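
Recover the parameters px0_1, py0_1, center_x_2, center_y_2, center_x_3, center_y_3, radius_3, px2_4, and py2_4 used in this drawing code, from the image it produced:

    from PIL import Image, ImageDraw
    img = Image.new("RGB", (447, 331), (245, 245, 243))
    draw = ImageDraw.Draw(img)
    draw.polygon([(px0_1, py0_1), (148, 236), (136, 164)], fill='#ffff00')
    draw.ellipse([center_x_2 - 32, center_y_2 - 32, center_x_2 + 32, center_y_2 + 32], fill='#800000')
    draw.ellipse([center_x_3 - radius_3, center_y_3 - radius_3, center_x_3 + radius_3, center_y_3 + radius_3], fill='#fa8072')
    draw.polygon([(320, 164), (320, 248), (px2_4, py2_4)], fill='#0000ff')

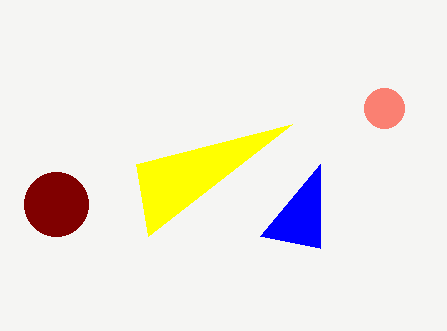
px0_1 = 292; py0_1 = 124; center_x_2 = 56; center_y_2 = 204; center_x_3 = 384; center_y_3 = 108; radius_3 = 20; px2_4 = 260; py2_4 = 236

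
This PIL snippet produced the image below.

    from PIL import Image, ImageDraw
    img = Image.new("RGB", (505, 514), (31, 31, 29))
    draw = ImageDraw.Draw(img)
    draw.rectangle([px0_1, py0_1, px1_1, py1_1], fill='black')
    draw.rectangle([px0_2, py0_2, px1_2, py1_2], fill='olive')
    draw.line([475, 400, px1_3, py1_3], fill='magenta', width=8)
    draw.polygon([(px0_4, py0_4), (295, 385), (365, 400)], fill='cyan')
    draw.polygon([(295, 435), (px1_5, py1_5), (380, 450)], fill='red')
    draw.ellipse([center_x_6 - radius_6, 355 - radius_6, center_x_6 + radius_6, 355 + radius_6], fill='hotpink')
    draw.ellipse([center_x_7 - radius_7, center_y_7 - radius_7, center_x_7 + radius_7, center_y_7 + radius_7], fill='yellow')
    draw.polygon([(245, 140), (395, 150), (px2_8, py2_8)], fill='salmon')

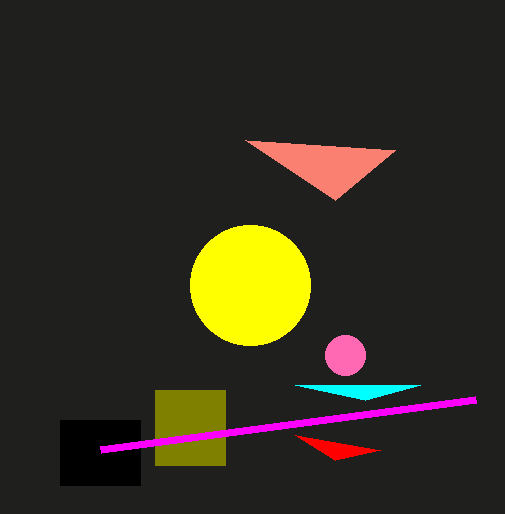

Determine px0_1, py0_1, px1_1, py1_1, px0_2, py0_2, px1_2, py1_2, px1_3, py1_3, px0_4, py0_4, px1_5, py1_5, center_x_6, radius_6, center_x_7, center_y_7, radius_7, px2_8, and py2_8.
px0_1 = 60, py0_1 = 420, px1_1 = 140, py1_1 = 485, px0_2 = 155, py0_2 = 390, px1_2 = 225, py1_2 = 465, px1_3 = 100, py1_3 = 450, px0_4 = 420, py0_4 = 385, px1_5 = 335, py1_5 = 460, center_x_6 = 345, radius_6 = 20, center_x_7 = 250, center_y_7 = 285, radius_7 = 60, px2_8 = 335, py2_8 = 200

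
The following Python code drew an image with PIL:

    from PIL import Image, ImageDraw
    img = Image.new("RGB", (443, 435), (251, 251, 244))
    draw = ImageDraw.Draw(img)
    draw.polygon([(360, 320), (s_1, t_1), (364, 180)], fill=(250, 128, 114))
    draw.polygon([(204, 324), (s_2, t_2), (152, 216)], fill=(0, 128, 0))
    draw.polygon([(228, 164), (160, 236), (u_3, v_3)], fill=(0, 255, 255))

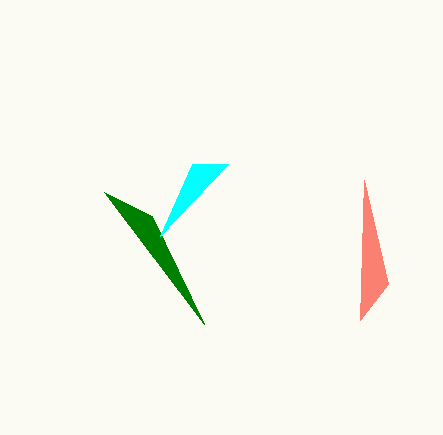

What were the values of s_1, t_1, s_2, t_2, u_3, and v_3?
s_1 = 388
t_1 = 284
s_2 = 104
t_2 = 192
u_3 = 192
v_3 = 164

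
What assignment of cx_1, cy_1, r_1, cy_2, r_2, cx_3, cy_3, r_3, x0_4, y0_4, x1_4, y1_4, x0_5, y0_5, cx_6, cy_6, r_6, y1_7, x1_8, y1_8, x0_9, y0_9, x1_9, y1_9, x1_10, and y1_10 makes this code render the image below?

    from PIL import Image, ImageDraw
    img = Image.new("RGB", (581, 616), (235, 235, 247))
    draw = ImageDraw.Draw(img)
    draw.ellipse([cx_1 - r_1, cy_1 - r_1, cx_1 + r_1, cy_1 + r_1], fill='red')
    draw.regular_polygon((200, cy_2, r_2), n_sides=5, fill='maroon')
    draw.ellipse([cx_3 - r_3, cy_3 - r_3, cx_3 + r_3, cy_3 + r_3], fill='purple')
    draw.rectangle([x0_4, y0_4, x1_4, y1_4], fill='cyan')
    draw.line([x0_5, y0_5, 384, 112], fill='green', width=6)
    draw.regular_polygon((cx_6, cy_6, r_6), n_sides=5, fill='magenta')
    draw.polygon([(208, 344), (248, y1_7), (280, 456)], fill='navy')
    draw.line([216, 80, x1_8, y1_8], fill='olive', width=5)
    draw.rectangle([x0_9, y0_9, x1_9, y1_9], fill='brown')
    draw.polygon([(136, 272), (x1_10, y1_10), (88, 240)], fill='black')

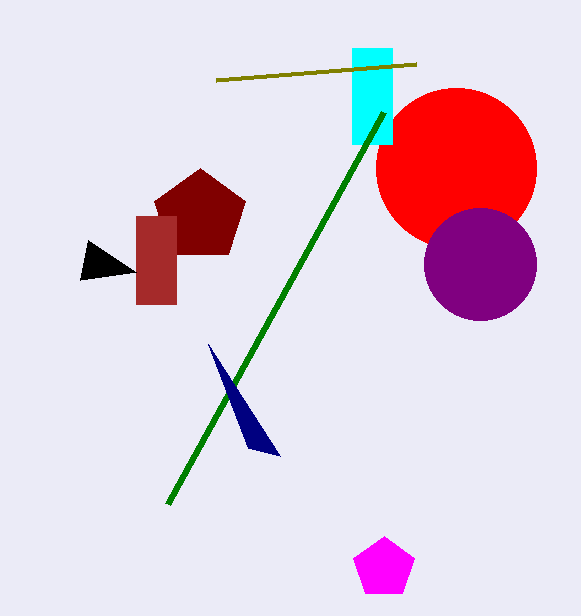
cx_1 = 456
cy_1 = 168
r_1 = 80
cy_2 = 216
r_2 = 48
cx_3 = 480
cy_3 = 264
r_3 = 56
x0_4 = 352
y0_4 = 48
x1_4 = 392
y1_4 = 144
x0_5 = 168
y0_5 = 504
cx_6 = 384
cy_6 = 568
r_6 = 32
y1_7 = 448
x1_8 = 416
y1_8 = 64
x0_9 = 136
y0_9 = 216
x1_9 = 176
y1_9 = 304
x1_10 = 80
y1_10 = 280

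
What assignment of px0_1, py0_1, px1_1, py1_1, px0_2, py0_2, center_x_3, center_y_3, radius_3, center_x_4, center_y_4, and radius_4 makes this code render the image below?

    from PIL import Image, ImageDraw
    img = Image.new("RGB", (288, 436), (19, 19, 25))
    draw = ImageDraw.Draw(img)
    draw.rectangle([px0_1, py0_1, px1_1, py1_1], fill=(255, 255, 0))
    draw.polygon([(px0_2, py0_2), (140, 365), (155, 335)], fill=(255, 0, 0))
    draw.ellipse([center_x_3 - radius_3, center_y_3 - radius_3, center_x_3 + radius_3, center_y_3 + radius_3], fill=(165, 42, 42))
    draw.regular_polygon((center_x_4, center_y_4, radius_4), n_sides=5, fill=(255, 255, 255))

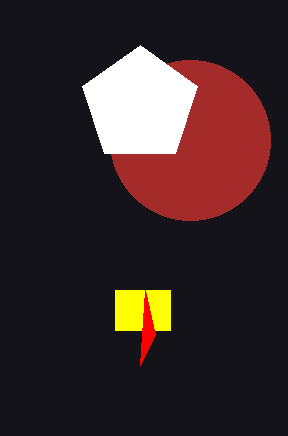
px0_1 = 115, py0_1 = 290, px1_1 = 170, py1_1 = 330, px0_2 = 145, py0_2 = 290, center_x_3 = 190, center_y_3 = 140, radius_3 = 80, center_x_4 = 140, center_y_4 = 105, radius_4 = 60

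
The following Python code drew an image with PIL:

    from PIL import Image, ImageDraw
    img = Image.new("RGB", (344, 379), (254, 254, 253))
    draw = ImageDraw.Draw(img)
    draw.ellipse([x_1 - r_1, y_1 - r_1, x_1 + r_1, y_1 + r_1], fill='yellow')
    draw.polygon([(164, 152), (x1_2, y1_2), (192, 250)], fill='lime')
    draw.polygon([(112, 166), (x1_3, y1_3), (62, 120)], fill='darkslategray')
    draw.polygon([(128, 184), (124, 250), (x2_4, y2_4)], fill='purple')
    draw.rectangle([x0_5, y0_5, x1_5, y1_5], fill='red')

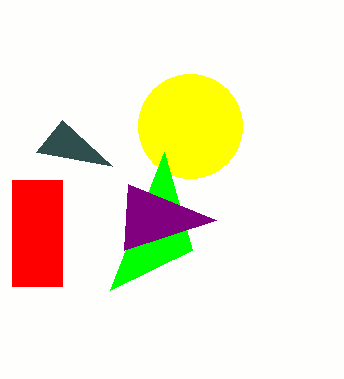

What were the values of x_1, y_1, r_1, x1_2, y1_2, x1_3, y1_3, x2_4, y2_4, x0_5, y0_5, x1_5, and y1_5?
x_1 = 190, y_1 = 126, r_1 = 52, x1_2 = 110, y1_2 = 290, x1_3 = 36, y1_3 = 152, x2_4 = 216, y2_4 = 220, x0_5 = 12, y0_5 = 180, x1_5 = 62, y1_5 = 286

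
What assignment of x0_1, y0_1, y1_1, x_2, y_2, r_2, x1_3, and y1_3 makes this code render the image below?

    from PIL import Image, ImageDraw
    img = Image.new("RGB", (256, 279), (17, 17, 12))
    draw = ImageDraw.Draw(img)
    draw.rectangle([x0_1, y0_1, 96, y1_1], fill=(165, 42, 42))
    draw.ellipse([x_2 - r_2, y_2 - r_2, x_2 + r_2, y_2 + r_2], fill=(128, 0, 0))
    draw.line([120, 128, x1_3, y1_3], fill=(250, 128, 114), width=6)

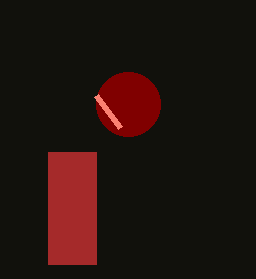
x0_1 = 48
y0_1 = 152
y1_1 = 264
x_2 = 128
y_2 = 104
r_2 = 32
x1_3 = 96
y1_3 = 96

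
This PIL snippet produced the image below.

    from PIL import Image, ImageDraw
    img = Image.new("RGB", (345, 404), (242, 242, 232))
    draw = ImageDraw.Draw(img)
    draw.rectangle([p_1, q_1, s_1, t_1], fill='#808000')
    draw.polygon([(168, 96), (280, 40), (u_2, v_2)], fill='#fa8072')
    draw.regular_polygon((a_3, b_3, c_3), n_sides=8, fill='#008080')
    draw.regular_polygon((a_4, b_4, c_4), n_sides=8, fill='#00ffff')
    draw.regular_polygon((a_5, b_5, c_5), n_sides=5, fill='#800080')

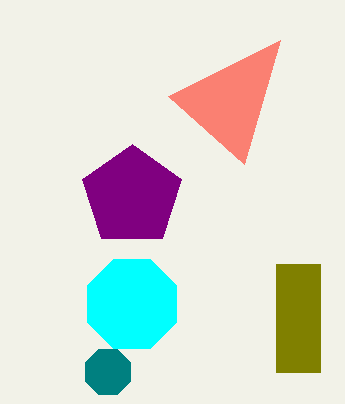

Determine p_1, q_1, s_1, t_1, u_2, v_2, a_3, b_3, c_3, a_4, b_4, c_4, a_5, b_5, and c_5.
p_1 = 276
q_1 = 264
s_1 = 320
t_1 = 372
u_2 = 244
v_2 = 164
a_3 = 108
b_3 = 372
c_3 = 24
a_4 = 132
b_4 = 304
c_4 = 48
a_5 = 132
b_5 = 196
c_5 = 52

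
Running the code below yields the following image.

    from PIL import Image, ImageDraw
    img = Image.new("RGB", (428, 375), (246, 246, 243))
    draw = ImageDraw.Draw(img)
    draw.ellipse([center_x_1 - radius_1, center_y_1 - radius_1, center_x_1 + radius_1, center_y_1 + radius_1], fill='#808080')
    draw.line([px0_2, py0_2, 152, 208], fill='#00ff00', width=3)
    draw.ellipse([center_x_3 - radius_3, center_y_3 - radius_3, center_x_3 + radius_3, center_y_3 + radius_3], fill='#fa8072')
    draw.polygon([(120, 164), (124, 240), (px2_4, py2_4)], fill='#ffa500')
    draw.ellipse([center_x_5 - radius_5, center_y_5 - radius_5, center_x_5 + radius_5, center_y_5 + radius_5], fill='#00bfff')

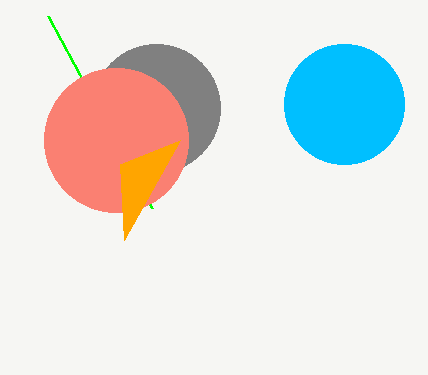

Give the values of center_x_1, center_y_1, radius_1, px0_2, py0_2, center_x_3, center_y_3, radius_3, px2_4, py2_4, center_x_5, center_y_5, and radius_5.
center_x_1 = 156
center_y_1 = 108
radius_1 = 64
px0_2 = 48
py0_2 = 16
center_x_3 = 116
center_y_3 = 140
radius_3 = 72
px2_4 = 180
py2_4 = 140
center_x_5 = 344
center_y_5 = 104
radius_5 = 60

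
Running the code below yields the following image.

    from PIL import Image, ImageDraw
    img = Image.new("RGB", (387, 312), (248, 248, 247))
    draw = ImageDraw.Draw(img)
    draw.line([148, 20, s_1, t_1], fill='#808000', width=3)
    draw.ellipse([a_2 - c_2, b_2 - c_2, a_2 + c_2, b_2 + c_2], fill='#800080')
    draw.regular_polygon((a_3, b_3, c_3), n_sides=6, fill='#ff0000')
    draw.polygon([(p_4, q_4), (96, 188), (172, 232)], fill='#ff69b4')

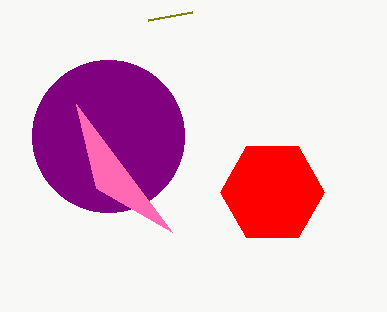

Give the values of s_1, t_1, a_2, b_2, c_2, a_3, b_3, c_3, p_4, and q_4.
s_1 = 192
t_1 = 12
a_2 = 108
b_2 = 136
c_2 = 76
a_3 = 272
b_3 = 192
c_3 = 52
p_4 = 76
q_4 = 104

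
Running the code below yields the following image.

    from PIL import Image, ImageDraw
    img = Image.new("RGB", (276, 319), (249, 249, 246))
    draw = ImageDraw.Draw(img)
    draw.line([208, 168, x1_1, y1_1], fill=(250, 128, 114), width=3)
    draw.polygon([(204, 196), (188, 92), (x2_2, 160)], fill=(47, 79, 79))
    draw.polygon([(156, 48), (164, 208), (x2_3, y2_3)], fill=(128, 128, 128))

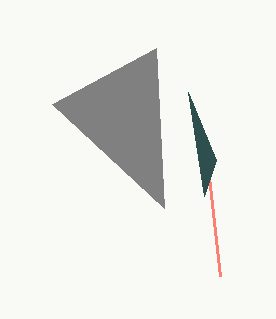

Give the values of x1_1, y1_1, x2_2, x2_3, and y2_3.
x1_1 = 220; y1_1 = 276; x2_2 = 216; x2_3 = 52; y2_3 = 104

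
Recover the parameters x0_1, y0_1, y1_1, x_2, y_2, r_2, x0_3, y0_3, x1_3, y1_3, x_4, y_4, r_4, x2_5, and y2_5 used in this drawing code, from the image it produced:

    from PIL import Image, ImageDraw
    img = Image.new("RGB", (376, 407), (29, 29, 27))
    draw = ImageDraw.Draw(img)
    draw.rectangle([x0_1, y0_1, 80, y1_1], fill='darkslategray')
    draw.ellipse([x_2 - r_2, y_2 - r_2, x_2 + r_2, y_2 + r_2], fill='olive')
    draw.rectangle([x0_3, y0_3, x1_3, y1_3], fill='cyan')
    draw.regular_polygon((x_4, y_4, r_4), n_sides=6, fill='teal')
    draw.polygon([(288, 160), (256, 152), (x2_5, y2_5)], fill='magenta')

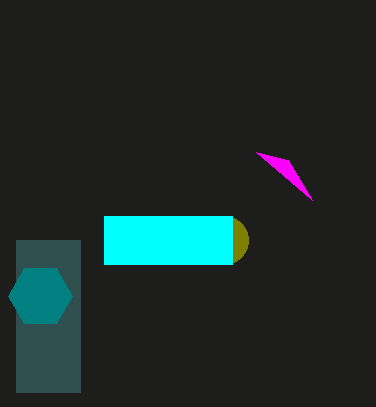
x0_1 = 16; y0_1 = 240; y1_1 = 392; x_2 = 224; y_2 = 240; r_2 = 24; x0_3 = 104; y0_3 = 216; x1_3 = 232; y1_3 = 264; x_4 = 40; y_4 = 296; r_4 = 32; x2_5 = 312; y2_5 = 200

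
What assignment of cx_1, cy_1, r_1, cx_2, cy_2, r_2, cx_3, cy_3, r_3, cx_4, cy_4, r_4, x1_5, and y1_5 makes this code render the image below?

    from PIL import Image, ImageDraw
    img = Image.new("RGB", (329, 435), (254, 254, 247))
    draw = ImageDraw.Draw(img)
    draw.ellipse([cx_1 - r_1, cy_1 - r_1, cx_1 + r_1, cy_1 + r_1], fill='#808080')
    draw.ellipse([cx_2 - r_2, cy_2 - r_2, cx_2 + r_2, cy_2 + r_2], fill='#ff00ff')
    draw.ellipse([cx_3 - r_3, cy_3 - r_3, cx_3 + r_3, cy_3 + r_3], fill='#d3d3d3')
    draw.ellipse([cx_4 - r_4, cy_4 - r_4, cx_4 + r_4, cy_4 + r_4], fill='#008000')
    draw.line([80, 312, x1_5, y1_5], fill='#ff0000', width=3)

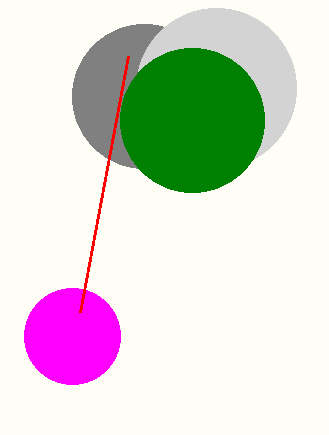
cx_1 = 144
cy_1 = 96
r_1 = 72
cx_2 = 72
cy_2 = 336
r_2 = 48
cx_3 = 216
cy_3 = 88
r_3 = 80
cx_4 = 192
cy_4 = 120
r_4 = 72
x1_5 = 128
y1_5 = 56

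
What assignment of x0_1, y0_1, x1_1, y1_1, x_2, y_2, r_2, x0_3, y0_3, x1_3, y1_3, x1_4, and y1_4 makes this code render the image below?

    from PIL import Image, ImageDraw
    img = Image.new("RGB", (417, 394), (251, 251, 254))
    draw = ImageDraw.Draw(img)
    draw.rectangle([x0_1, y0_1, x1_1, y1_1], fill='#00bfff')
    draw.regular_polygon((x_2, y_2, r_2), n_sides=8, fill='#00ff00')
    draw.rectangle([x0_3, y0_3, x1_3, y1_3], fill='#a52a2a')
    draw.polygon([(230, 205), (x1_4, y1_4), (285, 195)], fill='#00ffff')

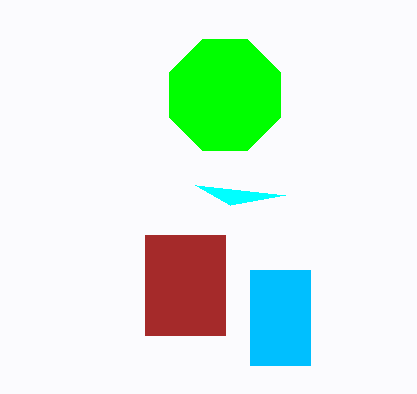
x0_1 = 250; y0_1 = 270; x1_1 = 310; y1_1 = 365; x_2 = 225; y_2 = 95; r_2 = 60; x0_3 = 145; y0_3 = 235; x1_3 = 225; y1_3 = 335; x1_4 = 195; y1_4 = 185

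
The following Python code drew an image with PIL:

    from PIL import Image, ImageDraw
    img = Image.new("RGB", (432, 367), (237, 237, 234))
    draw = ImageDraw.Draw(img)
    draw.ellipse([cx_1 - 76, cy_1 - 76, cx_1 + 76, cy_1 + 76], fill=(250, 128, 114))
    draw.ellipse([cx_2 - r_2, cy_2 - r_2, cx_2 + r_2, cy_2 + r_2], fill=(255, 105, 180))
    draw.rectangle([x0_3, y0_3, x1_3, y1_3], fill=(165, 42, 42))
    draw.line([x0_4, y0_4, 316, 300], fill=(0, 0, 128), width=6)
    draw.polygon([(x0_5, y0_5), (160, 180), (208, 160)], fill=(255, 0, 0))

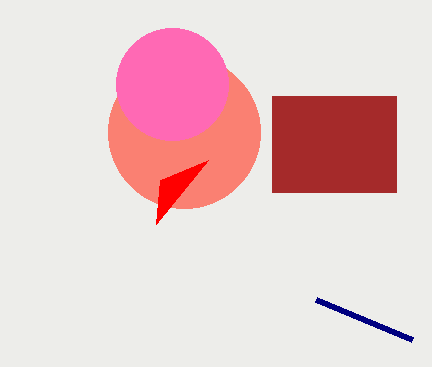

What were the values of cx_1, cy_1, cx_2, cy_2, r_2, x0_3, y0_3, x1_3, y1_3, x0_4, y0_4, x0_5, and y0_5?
cx_1 = 184
cy_1 = 132
cx_2 = 172
cy_2 = 84
r_2 = 56
x0_3 = 272
y0_3 = 96
x1_3 = 396
y1_3 = 192
x0_4 = 412
y0_4 = 340
x0_5 = 156
y0_5 = 224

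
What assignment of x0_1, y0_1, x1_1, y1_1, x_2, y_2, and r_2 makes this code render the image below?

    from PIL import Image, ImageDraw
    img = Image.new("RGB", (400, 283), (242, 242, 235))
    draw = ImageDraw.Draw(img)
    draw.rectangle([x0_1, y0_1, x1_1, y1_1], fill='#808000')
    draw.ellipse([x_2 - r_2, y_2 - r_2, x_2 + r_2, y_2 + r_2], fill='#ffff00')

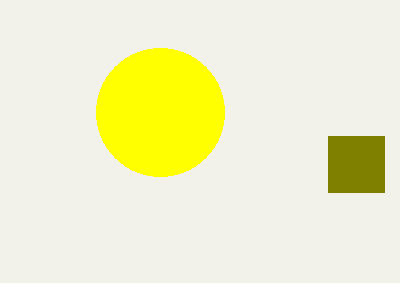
x0_1 = 328; y0_1 = 136; x1_1 = 384; y1_1 = 192; x_2 = 160; y_2 = 112; r_2 = 64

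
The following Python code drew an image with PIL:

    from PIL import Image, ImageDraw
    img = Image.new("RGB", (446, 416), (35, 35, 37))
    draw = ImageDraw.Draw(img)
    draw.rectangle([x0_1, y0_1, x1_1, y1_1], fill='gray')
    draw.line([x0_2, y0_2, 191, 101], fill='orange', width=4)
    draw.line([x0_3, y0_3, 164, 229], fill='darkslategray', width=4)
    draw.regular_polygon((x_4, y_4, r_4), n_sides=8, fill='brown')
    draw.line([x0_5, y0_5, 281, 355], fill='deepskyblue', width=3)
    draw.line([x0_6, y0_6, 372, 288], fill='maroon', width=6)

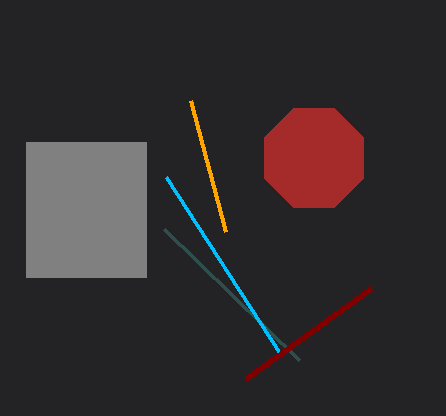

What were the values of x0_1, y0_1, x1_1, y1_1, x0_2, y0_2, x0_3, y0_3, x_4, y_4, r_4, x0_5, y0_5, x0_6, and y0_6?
x0_1 = 26
y0_1 = 142
x1_1 = 146
y1_1 = 277
x0_2 = 226
y0_2 = 232
x0_3 = 299
y0_3 = 360
x_4 = 314
y_4 = 158
r_4 = 54
x0_5 = 166
y0_5 = 177
x0_6 = 246
y0_6 = 379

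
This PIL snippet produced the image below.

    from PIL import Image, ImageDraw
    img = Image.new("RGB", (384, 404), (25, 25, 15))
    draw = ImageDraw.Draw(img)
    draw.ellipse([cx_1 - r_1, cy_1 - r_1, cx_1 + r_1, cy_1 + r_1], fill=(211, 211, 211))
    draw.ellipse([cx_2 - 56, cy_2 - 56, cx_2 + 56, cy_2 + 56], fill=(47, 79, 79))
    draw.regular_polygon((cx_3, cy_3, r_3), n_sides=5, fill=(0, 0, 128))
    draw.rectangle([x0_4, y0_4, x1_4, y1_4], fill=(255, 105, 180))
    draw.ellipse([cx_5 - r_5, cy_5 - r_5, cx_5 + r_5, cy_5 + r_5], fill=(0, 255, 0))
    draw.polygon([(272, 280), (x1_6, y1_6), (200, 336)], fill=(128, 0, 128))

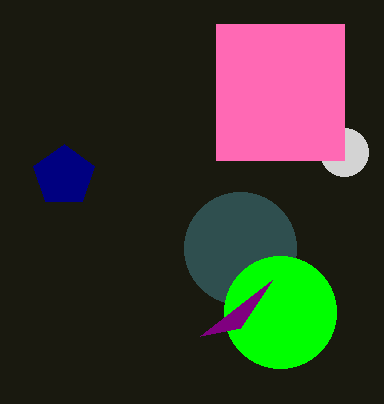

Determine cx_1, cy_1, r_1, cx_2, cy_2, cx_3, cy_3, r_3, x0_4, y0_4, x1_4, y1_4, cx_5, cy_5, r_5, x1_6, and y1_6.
cx_1 = 344
cy_1 = 152
r_1 = 24
cx_2 = 240
cy_2 = 248
cx_3 = 64
cy_3 = 176
r_3 = 32
x0_4 = 216
y0_4 = 24
x1_4 = 344
y1_4 = 160
cx_5 = 280
cy_5 = 312
r_5 = 56
x1_6 = 240
y1_6 = 328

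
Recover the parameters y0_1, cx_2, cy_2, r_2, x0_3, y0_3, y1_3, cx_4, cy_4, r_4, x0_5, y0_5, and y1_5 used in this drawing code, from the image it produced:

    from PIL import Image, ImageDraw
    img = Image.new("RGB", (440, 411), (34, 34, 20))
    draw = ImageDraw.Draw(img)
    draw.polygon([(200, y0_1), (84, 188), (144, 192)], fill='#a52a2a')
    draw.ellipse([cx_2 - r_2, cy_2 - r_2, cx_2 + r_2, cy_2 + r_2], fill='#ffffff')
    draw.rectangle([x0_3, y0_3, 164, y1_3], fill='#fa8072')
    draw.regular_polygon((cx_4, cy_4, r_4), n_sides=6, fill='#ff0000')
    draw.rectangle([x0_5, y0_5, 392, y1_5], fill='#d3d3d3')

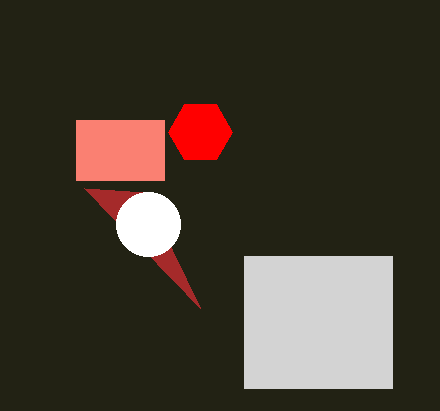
y0_1 = 308, cx_2 = 148, cy_2 = 224, r_2 = 32, x0_3 = 76, y0_3 = 120, y1_3 = 180, cx_4 = 200, cy_4 = 132, r_4 = 32, x0_5 = 244, y0_5 = 256, y1_5 = 388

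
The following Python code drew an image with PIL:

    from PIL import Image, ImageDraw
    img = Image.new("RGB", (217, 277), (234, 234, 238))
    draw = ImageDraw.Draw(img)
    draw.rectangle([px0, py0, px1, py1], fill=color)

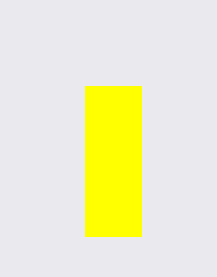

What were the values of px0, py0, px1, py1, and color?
px0 = 85, py0 = 86, px1 = 141, py1 = 236, color = 'yellow'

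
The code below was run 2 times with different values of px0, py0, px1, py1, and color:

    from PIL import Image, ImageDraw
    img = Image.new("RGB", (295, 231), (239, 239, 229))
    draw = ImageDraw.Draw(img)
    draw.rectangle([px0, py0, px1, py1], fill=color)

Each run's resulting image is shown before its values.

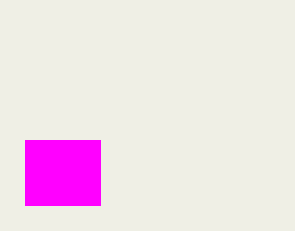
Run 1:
px0 = 25, py0 = 140, px1 = 100, py1 = 205, color = 'magenta'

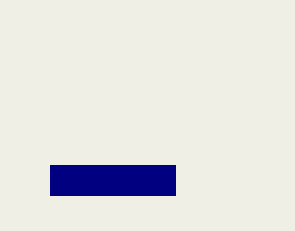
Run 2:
px0 = 50, py0 = 165, px1 = 175, py1 = 195, color = 'navy'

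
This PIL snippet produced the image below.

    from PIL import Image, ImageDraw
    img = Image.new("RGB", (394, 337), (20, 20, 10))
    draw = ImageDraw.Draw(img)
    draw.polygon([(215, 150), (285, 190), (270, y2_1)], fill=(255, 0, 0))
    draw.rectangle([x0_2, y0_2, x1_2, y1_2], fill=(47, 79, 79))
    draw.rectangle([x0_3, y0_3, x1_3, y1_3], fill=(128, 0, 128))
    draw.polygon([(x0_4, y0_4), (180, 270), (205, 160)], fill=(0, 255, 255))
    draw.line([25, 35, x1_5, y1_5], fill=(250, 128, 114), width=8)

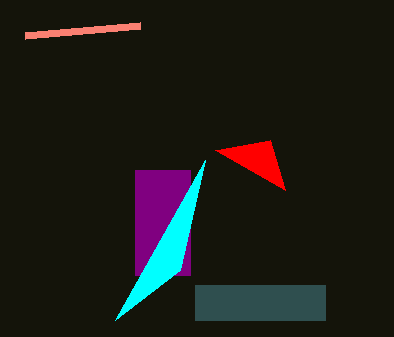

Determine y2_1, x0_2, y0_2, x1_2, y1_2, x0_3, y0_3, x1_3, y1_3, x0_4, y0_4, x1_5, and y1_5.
y2_1 = 140; x0_2 = 195; y0_2 = 285; x1_2 = 325; y1_2 = 320; x0_3 = 135; y0_3 = 170; x1_3 = 190; y1_3 = 275; x0_4 = 115; y0_4 = 320; x1_5 = 140; y1_5 = 25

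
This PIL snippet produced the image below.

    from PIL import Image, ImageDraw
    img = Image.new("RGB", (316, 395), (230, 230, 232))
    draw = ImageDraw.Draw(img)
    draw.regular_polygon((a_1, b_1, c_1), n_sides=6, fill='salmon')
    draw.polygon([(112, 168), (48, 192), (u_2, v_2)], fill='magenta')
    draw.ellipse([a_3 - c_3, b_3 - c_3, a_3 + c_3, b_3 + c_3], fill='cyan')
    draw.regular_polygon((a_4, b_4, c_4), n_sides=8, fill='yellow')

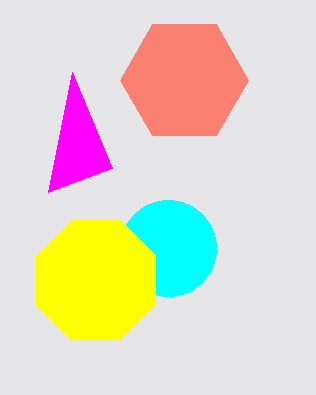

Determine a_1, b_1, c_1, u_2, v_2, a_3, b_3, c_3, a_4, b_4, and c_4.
a_1 = 184; b_1 = 80; c_1 = 64; u_2 = 72; v_2 = 72; a_3 = 168; b_3 = 248; c_3 = 48; a_4 = 96; b_4 = 280; c_4 = 64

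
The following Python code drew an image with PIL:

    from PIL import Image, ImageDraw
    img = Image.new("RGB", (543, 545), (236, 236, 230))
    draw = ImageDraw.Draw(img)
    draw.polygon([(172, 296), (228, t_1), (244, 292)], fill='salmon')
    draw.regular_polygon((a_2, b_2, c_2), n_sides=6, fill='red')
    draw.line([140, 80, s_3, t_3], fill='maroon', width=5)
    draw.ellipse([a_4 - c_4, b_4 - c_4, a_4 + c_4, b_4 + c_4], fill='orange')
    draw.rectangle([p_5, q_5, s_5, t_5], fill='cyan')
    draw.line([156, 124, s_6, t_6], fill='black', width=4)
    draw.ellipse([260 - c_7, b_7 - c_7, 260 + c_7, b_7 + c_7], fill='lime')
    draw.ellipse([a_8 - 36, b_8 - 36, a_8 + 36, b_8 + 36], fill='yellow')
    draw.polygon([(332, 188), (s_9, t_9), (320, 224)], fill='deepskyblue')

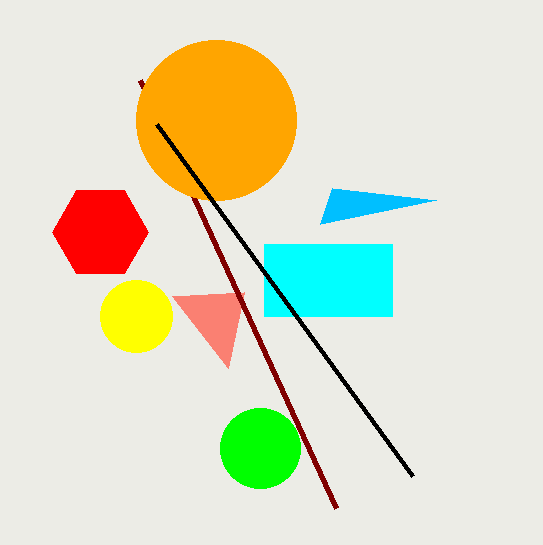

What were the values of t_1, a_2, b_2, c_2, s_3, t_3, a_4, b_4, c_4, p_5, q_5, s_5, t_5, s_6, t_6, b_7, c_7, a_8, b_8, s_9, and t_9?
t_1 = 368
a_2 = 100
b_2 = 232
c_2 = 48
s_3 = 336
t_3 = 508
a_4 = 216
b_4 = 120
c_4 = 80
p_5 = 264
q_5 = 244
s_5 = 392
t_5 = 316
s_6 = 412
t_6 = 476
b_7 = 448
c_7 = 40
a_8 = 136
b_8 = 316
s_9 = 436
t_9 = 200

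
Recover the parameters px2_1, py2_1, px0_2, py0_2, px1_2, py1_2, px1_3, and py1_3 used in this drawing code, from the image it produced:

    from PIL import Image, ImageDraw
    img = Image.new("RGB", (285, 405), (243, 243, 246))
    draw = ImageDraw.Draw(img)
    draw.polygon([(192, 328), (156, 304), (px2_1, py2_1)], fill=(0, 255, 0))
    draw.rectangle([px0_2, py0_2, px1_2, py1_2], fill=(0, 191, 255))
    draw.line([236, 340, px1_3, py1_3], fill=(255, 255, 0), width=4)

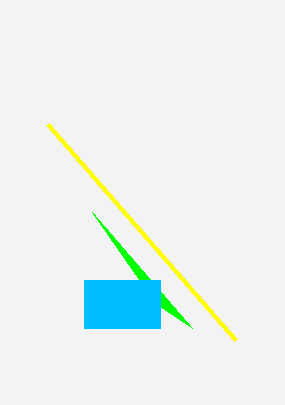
px2_1 = 92, py2_1 = 212, px0_2 = 84, py0_2 = 280, px1_2 = 160, py1_2 = 328, px1_3 = 48, py1_3 = 124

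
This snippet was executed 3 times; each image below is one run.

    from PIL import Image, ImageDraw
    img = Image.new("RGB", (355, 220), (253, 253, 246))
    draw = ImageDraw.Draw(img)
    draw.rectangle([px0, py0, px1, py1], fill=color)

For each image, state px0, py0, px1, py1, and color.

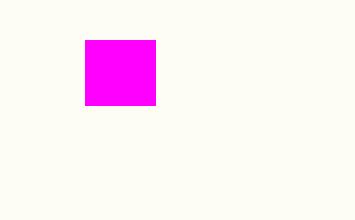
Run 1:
px0 = 85, py0 = 40, px1 = 155, py1 = 105, color = 'magenta'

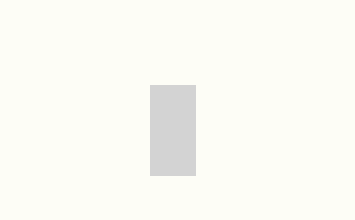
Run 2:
px0 = 150; py0 = 85; px1 = 195; py1 = 175; color = 'lightgray'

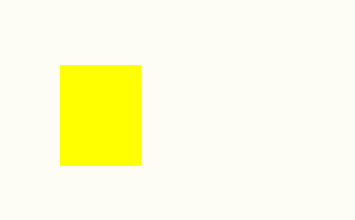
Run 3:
px0 = 60, py0 = 65, px1 = 140, py1 = 165, color = 'yellow'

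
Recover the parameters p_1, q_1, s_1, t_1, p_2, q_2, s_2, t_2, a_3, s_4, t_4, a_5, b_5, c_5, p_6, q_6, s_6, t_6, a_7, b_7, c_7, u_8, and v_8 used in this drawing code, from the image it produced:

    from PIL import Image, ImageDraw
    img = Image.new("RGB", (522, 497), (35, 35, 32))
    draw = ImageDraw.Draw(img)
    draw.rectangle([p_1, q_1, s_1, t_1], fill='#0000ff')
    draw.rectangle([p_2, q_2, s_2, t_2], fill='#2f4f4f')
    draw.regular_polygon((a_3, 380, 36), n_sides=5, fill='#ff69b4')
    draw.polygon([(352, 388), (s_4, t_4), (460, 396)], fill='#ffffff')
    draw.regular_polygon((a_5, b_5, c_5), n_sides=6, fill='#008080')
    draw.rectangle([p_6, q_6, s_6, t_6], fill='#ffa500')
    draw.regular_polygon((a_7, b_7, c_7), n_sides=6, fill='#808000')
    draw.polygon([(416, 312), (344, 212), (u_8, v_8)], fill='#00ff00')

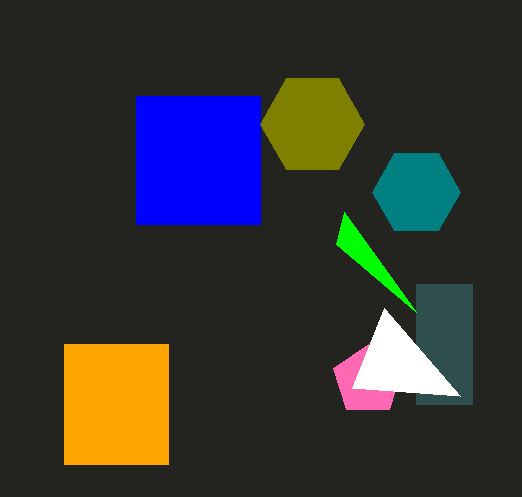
p_1 = 136; q_1 = 96; s_1 = 260; t_1 = 224; p_2 = 416; q_2 = 284; s_2 = 472; t_2 = 404; a_3 = 368; s_4 = 384; t_4 = 308; a_5 = 416; b_5 = 192; c_5 = 44; p_6 = 64; q_6 = 344; s_6 = 168; t_6 = 464; a_7 = 312; b_7 = 124; c_7 = 52; u_8 = 336; v_8 = 244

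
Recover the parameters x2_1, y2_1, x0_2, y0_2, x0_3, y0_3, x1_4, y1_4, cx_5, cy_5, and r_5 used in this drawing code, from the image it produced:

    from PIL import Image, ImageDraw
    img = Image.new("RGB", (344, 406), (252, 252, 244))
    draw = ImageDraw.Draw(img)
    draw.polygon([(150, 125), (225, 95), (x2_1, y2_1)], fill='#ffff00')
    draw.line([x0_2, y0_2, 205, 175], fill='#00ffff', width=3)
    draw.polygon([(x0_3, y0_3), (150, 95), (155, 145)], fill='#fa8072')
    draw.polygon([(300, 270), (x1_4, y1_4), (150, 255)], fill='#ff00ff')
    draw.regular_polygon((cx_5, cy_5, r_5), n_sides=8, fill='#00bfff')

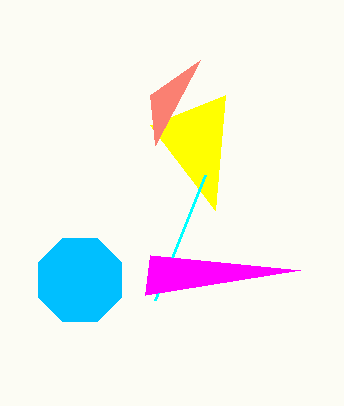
x2_1 = 215
y2_1 = 210
x0_2 = 155
y0_2 = 300
x0_3 = 200
y0_3 = 60
x1_4 = 145
y1_4 = 295
cx_5 = 80
cy_5 = 280
r_5 = 45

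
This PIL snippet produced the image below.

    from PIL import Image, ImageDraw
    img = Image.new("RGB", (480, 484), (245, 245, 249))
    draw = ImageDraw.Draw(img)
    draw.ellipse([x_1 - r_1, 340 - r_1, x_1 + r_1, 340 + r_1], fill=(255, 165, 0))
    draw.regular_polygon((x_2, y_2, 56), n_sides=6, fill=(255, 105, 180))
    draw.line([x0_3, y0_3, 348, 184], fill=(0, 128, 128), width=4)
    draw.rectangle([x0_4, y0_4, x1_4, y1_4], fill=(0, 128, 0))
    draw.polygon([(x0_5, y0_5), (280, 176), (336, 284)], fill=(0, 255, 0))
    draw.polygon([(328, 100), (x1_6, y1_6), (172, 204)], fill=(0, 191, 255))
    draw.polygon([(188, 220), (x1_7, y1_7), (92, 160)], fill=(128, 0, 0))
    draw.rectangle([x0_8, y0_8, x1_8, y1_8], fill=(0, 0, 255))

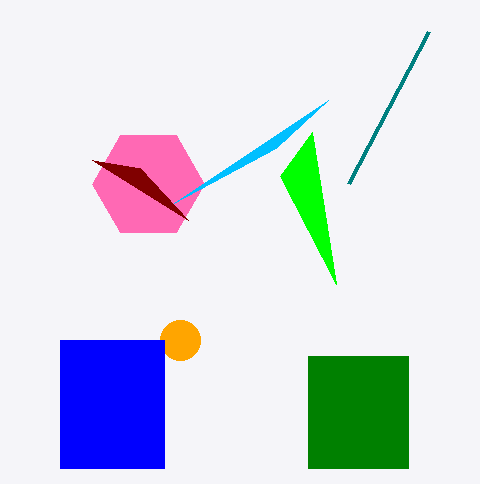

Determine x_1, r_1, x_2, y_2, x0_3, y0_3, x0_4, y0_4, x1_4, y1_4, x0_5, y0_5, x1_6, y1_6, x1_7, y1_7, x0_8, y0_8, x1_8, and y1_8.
x_1 = 180
r_1 = 20
x_2 = 148
y_2 = 184
x0_3 = 428
y0_3 = 32
x0_4 = 308
y0_4 = 356
x1_4 = 408
y1_4 = 468
x0_5 = 312
y0_5 = 132
x1_6 = 276
y1_6 = 148
x1_7 = 140
y1_7 = 168
x0_8 = 60
y0_8 = 340
x1_8 = 164
y1_8 = 468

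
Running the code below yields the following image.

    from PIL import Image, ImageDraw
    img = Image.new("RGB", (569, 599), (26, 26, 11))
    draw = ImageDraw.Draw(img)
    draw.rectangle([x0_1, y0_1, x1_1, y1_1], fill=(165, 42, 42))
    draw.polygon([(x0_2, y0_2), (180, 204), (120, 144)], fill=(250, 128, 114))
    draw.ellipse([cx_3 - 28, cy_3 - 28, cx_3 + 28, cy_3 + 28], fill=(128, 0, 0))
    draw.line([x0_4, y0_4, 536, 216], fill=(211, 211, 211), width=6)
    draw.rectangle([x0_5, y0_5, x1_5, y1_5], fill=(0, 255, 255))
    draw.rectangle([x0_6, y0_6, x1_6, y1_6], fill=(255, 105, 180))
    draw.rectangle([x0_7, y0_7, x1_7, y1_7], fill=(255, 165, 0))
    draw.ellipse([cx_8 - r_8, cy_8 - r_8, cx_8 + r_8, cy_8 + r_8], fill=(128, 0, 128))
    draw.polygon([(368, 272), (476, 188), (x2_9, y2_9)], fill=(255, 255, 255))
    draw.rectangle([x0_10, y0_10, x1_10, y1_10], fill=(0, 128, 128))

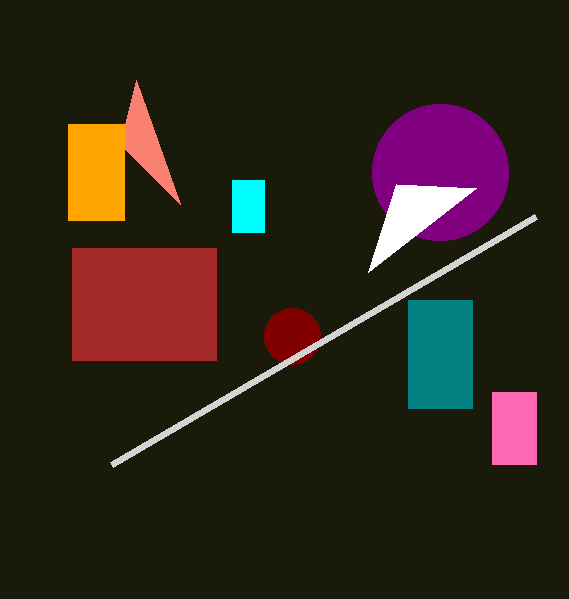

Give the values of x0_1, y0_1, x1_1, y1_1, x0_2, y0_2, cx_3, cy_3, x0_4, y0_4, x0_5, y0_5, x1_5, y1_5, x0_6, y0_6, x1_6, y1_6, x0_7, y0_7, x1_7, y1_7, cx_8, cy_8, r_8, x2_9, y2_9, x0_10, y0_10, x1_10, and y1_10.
x0_1 = 72
y0_1 = 248
x1_1 = 216
y1_1 = 360
x0_2 = 136
y0_2 = 80
cx_3 = 292
cy_3 = 336
x0_4 = 112
y0_4 = 464
x0_5 = 232
y0_5 = 180
x1_5 = 264
y1_5 = 232
x0_6 = 492
y0_6 = 392
x1_6 = 536
y1_6 = 464
x0_7 = 68
y0_7 = 124
x1_7 = 124
y1_7 = 220
cx_8 = 440
cy_8 = 172
r_8 = 68
x2_9 = 396
y2_9 = 184
x0_10 = 408
y0_10 = 300
x1_10 = 472
y1_10 = 408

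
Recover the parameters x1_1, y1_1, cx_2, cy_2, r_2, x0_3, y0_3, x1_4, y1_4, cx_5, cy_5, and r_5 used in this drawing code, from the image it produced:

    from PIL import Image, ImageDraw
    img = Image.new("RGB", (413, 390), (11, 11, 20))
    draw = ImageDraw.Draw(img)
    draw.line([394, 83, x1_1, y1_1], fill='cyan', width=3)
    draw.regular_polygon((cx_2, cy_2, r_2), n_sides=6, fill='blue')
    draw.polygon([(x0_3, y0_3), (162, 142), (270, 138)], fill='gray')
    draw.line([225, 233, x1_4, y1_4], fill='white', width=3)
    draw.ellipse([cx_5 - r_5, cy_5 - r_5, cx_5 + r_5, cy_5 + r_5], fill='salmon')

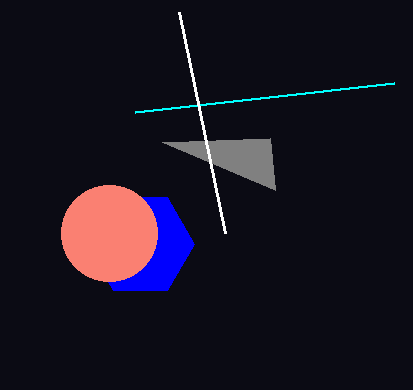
x1_1 = 135
y1_1 = 112
cx_2 = 140
cy_2 = 244
r_2 = 54
x0_3 = 275
y0_3 = 190
x1_4 = 179
y1_4 = 12
cx_5 = 109
cy_5 = 233
r_5 = 48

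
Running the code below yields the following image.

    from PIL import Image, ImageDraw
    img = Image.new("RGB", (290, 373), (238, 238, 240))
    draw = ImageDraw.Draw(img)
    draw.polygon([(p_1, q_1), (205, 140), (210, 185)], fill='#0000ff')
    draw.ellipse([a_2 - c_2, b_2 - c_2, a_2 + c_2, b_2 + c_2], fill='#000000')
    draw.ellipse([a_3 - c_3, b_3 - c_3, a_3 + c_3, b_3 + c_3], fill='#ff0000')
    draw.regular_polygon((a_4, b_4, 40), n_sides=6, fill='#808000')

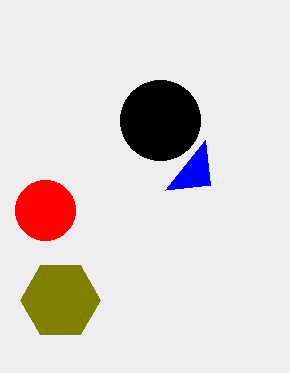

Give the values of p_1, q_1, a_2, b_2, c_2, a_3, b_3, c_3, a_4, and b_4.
p_1 = 165, q_1 = 190, a_2 = 160, b_2 = 120, c_2 = 40, a_3 = 45, b_3 = 210, c_3 = 30, a_4 = 60, b_4 = 300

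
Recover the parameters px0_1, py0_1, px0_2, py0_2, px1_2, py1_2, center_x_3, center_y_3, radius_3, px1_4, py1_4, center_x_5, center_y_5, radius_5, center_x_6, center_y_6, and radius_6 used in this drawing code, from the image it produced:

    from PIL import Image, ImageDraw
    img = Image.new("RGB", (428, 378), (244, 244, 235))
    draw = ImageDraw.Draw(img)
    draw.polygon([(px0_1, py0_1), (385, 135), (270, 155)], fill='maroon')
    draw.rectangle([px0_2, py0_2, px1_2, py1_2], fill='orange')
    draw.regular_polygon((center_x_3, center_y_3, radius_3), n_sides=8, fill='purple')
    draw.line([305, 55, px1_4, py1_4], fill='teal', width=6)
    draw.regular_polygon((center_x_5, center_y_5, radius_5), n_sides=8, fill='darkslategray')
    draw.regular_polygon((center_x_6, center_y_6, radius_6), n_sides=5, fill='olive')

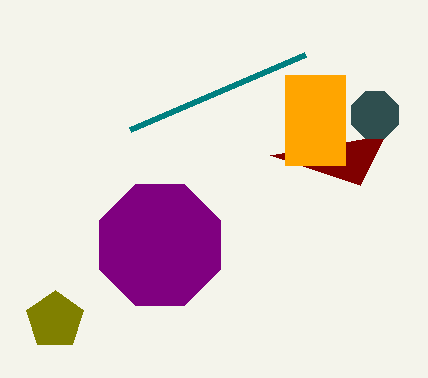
px0_1 = 360
py0_1 = 185
px0_2 = 285
py0_2 = 75
px1_2 = 345
py1_2 = 165
center_x_3 = 160
center_y_3 = 245
radius_3 = 65
px1_4 = 130
py1_4 = 130
center_x_5 = 375
center_y_5 = 115
radius_5 = 25
center_x_6 = 55
center_y_6 = 320
radius_6 = 30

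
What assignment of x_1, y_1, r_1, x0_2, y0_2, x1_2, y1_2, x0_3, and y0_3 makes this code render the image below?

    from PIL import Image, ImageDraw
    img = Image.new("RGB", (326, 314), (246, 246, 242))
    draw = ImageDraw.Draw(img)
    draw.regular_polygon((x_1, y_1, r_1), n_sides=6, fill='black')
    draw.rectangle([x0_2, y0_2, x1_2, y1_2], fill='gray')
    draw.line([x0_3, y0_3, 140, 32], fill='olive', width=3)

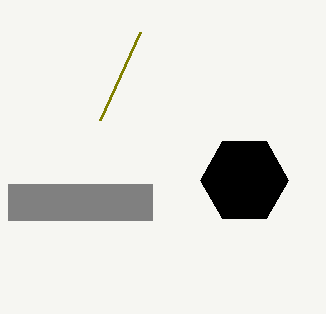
x_1 = 244, y_1 = 180, r_1 = 44, x0_2 = 8, y0_2 = 184, x1_2 = 152, y1_2 = 220, x0_3 = 100, y0_3 = 120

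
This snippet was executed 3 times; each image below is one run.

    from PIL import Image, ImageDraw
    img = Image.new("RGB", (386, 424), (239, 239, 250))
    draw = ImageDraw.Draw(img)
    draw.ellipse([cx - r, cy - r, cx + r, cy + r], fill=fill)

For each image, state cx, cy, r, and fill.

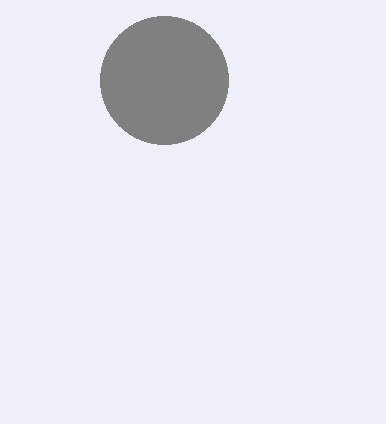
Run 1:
cx = 164; cy = 80; r = 64; fill = 'gray'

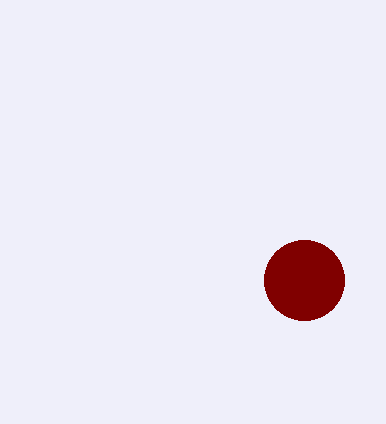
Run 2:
cx = 304, cy = 280, r = 40, fill = 'maroon'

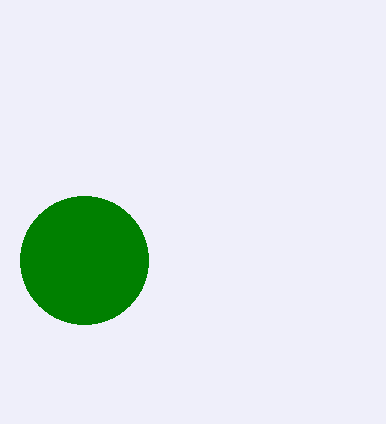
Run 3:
cx = 84; cy = 260; r = 64; fill = 'green'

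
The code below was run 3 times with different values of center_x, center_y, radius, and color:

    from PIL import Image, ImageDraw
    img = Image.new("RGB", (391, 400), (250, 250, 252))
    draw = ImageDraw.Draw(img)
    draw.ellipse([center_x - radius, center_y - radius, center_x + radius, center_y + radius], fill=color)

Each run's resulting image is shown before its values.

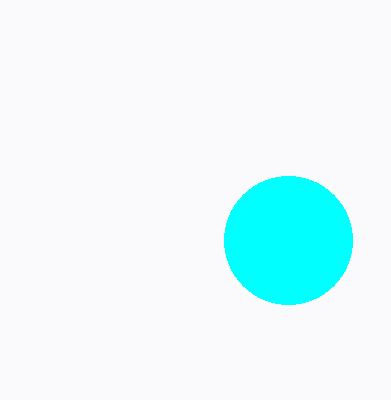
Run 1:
center_x = 288, center_y = 240, radius = 64, color = 'cyan'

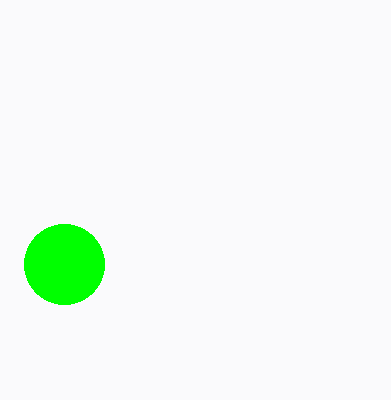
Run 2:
center_x = 64
center_y = 264
radius = 40
color = 'lime'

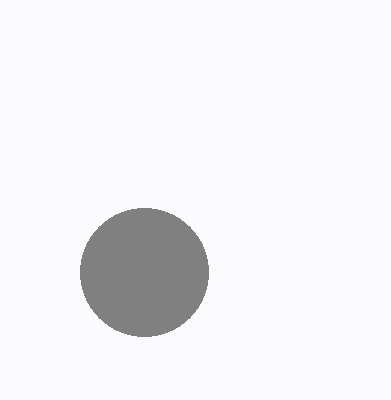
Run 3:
center_x = 144
center_y = 272
radius = 64
color = 'gray'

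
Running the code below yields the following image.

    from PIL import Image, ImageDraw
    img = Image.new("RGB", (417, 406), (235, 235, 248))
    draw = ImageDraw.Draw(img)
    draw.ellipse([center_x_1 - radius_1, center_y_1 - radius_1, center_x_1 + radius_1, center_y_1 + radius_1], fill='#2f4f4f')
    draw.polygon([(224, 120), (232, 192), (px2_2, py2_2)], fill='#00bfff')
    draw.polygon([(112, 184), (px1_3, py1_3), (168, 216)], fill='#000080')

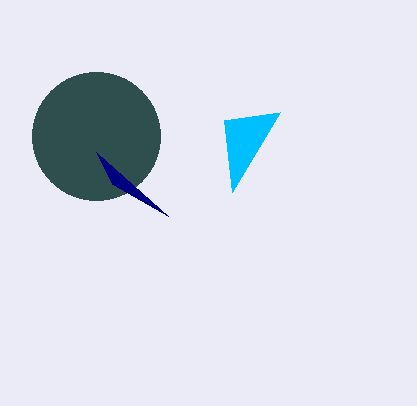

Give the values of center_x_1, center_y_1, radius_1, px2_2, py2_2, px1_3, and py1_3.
center_x_1 = 96, center_y_1 = 136, radius_1 = 64, px2_2 = 280, py2_2 = 112, px1_3 = 96, py1_3 = 152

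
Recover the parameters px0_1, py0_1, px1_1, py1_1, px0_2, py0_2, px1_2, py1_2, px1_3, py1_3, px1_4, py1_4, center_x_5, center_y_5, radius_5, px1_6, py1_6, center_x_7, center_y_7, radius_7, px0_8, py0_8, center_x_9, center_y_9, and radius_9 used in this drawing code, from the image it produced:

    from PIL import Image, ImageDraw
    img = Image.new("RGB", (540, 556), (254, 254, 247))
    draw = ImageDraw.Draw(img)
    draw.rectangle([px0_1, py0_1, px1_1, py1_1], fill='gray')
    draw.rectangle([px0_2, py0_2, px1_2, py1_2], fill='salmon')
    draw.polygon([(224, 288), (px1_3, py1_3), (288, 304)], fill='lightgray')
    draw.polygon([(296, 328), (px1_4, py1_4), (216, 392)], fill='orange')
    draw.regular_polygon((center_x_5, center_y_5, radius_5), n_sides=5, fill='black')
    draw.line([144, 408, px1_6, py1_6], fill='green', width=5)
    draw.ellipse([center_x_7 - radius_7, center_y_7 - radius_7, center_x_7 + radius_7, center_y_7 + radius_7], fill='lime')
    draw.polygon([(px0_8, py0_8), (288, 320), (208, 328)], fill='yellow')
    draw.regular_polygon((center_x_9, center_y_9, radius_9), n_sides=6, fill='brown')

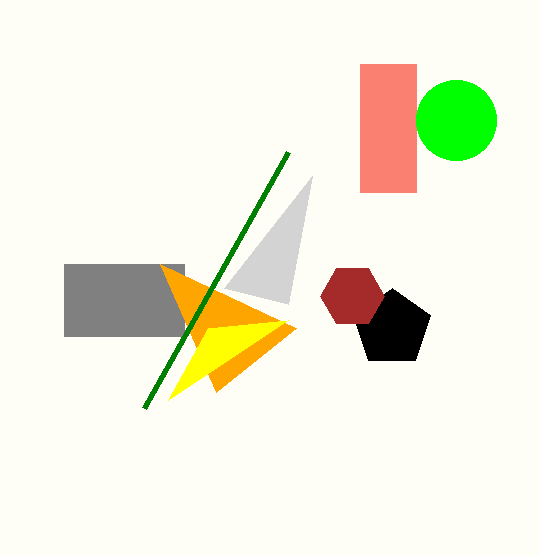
px0_1 = 64, py0_1 = 264, px1_1 = 184, py1_1 = 336, px0_2 = 360, py0_2 = 64, px1_2 = 416, py1_2 = 192, px1_3 = 312, py1_3 = 176, px1_4 = 160, py1_4 = 264, center_x_5 = 392, center_y_5 = 328, radius_5 = 40, px1_6 = 288, py1_6 = 152, center_x_7 = 456, center_y_7 = 120, radius_7 = 40, px0_8 = 168, py0_8 = 400, center_x_9 = 352, center_y_9 = 296, radius_9 = 32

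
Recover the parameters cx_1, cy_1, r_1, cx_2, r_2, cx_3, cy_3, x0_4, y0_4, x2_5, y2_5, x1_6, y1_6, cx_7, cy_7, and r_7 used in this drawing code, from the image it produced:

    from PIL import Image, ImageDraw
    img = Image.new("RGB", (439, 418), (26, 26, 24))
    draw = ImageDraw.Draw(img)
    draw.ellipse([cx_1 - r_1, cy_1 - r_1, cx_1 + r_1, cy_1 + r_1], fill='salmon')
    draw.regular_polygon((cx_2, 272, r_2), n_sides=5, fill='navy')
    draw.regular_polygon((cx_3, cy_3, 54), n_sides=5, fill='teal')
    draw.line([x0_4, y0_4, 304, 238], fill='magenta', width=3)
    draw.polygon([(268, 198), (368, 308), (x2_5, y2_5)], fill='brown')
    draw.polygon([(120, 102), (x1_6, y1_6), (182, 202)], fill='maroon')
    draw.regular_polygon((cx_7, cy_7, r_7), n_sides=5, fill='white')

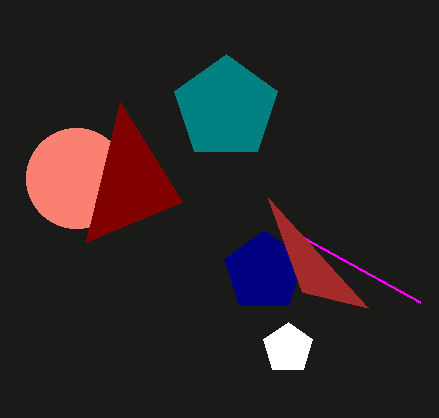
cx_1 = 76, cy_1 = 178, r_1 = 50, cx_2 = 264, r_2 = 42, cx_3 = 226, cy_3 = 108, x0_4 = 420, y0_4 = 302, x2_5 = 302, y2_5 = 292, x1_6 = 86, y1_6 = 242, cx_7 = 288, cy_7 = 348, r_7 = 26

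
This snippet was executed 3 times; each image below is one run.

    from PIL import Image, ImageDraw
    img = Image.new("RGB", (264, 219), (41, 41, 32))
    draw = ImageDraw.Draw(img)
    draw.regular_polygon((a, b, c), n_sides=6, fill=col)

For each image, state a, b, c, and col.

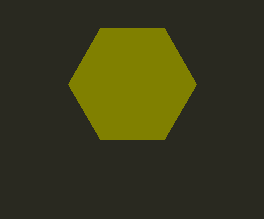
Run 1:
a = 132, b = 84, c = 64, col = 'olive'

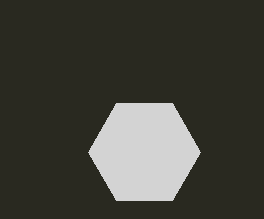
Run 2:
a = 144, b = 152, c = 56, col = 'lightgray'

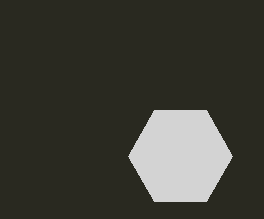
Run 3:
a = 180, b = 156, c = 52, col = 'lightgray'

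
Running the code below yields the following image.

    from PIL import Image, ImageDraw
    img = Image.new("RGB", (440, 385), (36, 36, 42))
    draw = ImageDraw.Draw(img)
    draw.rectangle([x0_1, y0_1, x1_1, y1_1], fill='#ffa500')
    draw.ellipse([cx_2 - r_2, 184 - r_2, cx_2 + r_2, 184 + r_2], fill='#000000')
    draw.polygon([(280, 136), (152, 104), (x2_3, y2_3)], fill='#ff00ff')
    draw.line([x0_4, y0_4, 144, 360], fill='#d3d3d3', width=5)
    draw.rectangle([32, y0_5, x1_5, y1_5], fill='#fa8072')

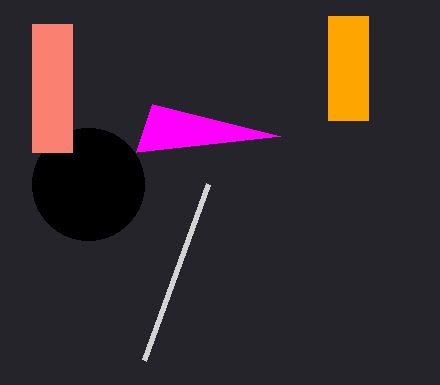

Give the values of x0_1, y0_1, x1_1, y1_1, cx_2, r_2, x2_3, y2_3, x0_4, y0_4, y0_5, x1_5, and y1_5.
x0_1 = 328; y0_1 = 16; x1_1 = 368; y1_1 = 120; cx_2 = 88; r_2 = 56; x2_3 = 136; y2_3 = 152; x0_4 = 208; y0_4 = 184; y0_5 = 24; x1_5 = 72; y1_5 = 152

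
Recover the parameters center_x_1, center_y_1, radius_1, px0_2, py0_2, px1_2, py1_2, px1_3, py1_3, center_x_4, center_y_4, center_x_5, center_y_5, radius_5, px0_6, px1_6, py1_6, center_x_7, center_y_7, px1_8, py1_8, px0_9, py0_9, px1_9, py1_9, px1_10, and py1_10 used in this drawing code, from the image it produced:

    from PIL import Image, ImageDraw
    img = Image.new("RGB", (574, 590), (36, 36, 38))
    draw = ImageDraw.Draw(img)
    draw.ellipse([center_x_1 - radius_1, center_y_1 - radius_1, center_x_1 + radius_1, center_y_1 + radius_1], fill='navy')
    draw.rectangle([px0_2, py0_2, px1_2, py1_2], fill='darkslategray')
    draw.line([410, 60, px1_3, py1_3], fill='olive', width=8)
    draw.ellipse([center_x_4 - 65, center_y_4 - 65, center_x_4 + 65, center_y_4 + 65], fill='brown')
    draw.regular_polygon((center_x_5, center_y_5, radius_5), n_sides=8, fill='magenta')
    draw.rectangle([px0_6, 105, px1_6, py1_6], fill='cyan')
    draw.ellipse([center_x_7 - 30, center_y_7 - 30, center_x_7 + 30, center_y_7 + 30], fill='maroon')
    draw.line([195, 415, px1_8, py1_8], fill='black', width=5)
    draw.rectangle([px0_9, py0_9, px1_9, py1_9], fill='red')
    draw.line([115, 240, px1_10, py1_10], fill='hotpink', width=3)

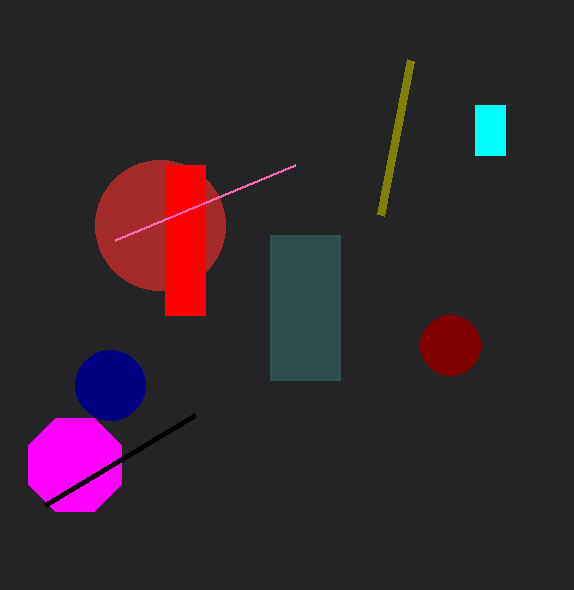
center_x_1 = 110, center_y_1 = 385, radius_1 = 35, px0_2 = 270, py0_2 = 235, px1_2 = 340, py1_2 = 380, px1_3 = 380, py1_3 = 215, center_x_4 = 160, center_y_4 = 225, center_x_5 = 75, center_y_5 = 465, radius_5 = 50, px0_6 = 475, px1_6 = 505, py1_6 = 155, center_x_7 = 450, center_y_7 = 345, px1_8 = 45, py1_8 = 505, px0_9 = 165, py0_9 = 165, px1_9 = 205, py1_9 = 315, px1_10 = 295, py1_10 = 165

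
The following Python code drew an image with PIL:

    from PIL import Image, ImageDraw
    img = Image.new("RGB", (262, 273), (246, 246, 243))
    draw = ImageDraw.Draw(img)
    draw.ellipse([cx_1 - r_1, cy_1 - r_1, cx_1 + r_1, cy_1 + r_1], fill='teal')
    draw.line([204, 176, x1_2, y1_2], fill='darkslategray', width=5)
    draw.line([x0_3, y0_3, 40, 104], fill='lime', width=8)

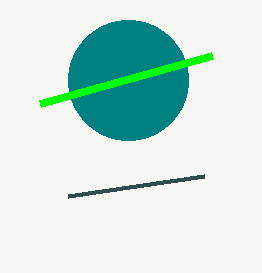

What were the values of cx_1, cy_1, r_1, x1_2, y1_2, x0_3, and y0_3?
cx_1 = 128; cy_1 = 80; r_1 = 60; x1_2 = 68; y1_2 = 196; x0_3 = 212; y0_3 = 56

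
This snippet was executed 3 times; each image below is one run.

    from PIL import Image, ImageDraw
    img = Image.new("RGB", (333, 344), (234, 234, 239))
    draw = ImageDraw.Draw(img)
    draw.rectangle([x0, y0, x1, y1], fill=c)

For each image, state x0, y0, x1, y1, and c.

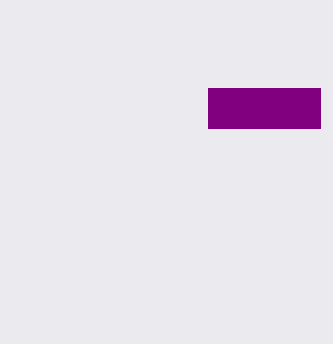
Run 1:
x0 = 208
y0 = 88
x1 = 320
y1 = 128
c = 'purple'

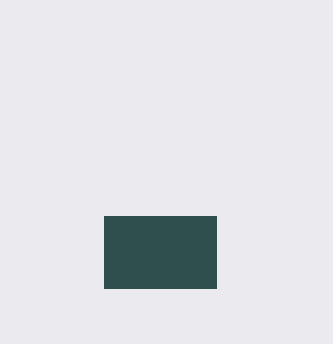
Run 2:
x0 = 104; y0 = 216; x1 = 216; y1 = 288; c = 'darkslategray'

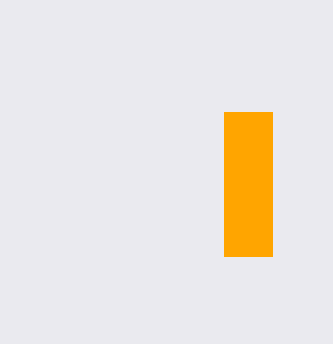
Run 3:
x0 = 224, y0 = 112, x1 = 272, y1 = 256, c = 'orange'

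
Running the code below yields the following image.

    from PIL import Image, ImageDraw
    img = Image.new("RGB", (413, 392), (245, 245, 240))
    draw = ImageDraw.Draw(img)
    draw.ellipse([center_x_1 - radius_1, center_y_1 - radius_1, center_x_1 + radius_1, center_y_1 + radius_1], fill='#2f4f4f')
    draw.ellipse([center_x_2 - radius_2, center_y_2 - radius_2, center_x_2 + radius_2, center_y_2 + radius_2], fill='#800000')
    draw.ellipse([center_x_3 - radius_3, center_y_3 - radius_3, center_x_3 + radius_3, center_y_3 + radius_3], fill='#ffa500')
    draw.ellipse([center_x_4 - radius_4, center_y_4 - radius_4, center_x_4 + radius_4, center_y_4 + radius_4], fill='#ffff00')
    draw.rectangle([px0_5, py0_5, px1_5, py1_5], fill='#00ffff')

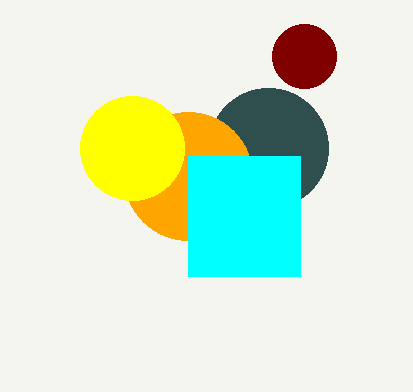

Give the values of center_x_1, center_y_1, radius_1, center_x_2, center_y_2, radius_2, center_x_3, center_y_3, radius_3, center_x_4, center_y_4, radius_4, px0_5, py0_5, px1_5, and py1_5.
center_x_1 = 268, center_y_1 = 148, radius_1 = 60, center_x_2 = 304, center_y_2 = 56, radius_2 = 32, center_x_3 = 188, center_y_3 = 176, radius_3 = 64, center_x_4 = 132, center_y_4 = 148, radius_4 = 52, px0_5 = 188, py0_5 = 156, px1_5 = 300, py1_5 = 276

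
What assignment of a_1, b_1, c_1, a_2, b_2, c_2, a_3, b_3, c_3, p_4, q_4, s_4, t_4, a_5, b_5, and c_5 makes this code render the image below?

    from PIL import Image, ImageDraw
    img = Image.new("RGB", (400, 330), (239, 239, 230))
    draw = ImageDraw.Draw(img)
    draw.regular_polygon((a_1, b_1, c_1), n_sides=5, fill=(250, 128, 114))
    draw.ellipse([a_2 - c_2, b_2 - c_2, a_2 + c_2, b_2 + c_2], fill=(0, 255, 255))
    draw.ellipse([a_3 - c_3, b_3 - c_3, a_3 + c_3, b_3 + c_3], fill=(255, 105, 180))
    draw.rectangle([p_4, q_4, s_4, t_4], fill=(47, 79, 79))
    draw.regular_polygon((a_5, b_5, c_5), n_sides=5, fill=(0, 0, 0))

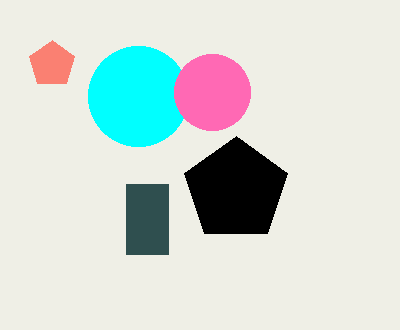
a_1 = 52; b_1 = 64; c_1 = 24; a_2 = 138; b_2 = 96; c_2 = 50; a_3 = 212; b_3 = 92; c_3 = 38; p_4 = 126; q_4 = 184; s_4 = 168; t_4 = 254; a_5 = 236; b_5 = 190; c_5 = 54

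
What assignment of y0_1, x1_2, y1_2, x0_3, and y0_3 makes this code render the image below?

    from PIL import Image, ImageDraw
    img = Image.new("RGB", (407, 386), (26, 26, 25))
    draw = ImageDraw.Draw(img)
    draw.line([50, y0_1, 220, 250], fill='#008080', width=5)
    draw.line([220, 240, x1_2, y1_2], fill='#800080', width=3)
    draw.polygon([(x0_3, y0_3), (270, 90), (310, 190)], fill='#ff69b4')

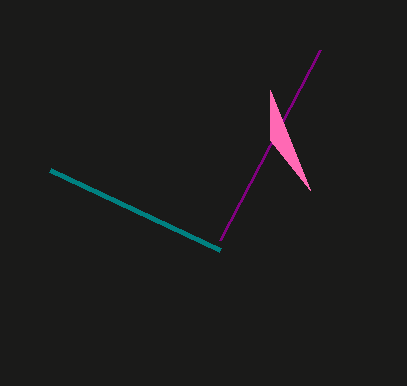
y0_1 = 170; x1_2 = 320; y1_2 = 50; x0_3 = 270; y0_3 = 140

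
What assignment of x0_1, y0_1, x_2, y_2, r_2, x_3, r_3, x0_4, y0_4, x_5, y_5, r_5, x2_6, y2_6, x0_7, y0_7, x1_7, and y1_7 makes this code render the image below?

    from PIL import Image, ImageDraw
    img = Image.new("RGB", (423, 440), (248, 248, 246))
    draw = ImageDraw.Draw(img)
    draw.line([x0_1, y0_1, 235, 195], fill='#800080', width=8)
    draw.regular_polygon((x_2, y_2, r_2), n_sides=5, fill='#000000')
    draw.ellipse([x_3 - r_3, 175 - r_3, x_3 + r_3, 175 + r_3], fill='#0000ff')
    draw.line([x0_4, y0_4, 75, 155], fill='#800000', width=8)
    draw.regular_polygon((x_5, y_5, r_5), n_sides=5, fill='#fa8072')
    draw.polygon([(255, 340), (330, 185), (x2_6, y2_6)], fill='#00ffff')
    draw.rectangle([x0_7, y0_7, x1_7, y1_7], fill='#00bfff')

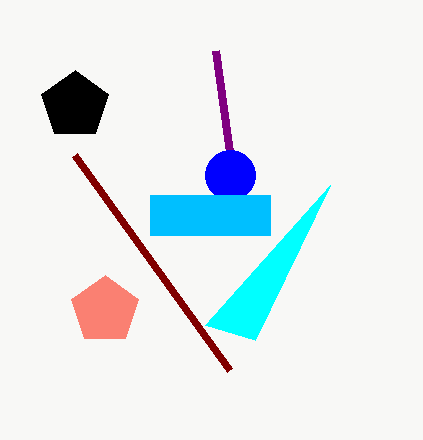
x0_1 = 215; y0_1 = 50; x_2 = 75; y_2 = 105; r_2 = 35; x_3 = 230; r_3 = 25; x0_4 = 230; y0_4 = 370; x_5 = 105; y_5 = 310; r_5 = 35; x2_6 = 205; y2_6 = 325; x0_7 = 150; y0_7 = 195; x1_7 = 270; y1_7 = 235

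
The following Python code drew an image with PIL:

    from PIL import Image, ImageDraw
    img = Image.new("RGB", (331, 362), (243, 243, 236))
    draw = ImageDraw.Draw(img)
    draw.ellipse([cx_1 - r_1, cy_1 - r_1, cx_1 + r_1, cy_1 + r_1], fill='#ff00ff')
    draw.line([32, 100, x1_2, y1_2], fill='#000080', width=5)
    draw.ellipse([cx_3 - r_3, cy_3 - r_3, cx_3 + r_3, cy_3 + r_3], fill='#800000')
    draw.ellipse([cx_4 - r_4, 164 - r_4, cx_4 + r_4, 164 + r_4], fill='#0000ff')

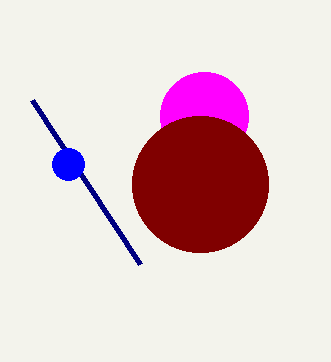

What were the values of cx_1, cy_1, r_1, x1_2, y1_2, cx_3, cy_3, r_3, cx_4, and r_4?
cx_1 = 204, cy_1 = 116, r_1 = 44, x1_2 = 140, y1_2 = 264, cx_3 = 200, cy_3 = 184, r_3 = 68, cx_4 = 68, r_4 = 16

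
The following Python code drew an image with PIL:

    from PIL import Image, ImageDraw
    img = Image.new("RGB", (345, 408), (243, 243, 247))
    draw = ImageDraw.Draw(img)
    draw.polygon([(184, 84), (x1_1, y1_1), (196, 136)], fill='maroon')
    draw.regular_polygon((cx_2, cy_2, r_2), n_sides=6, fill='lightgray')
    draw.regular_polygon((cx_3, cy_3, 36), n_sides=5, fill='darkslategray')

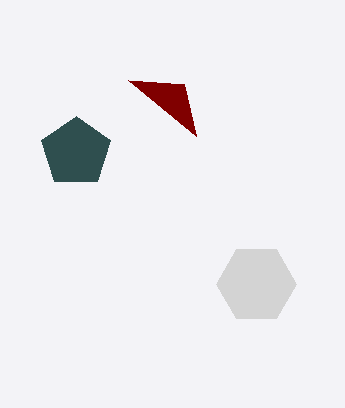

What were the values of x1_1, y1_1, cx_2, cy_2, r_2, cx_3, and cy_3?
x1_1 = 128; y1_1 = 80; cx_2 = 256; cy_2 = 284; r_2 = 40; cx_3 = 76; cy_3 = 152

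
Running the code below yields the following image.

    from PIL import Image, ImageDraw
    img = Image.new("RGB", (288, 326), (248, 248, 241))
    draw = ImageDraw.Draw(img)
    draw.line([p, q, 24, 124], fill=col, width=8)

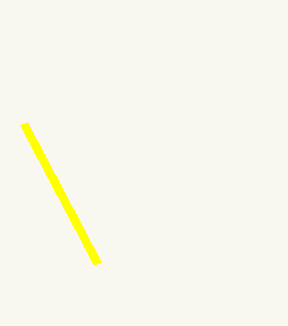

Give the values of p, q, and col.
p = 98; q = 264; col = 'yellow'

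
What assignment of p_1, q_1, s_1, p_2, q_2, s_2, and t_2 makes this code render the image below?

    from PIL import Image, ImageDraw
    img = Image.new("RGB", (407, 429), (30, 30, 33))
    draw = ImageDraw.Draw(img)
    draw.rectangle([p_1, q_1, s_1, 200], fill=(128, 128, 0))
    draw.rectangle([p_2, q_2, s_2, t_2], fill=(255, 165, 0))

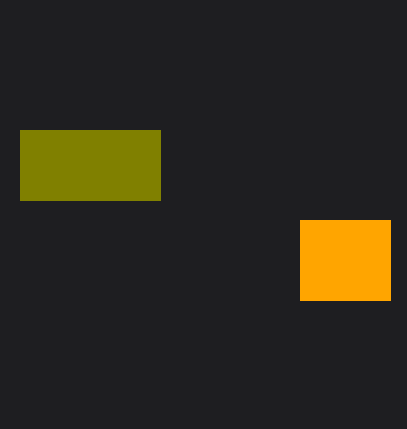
p_1 = 20, q_1 = 130, s_1 = 160, p_2 = 300, q_2 = 220, s_2 = 390, t_2 = 300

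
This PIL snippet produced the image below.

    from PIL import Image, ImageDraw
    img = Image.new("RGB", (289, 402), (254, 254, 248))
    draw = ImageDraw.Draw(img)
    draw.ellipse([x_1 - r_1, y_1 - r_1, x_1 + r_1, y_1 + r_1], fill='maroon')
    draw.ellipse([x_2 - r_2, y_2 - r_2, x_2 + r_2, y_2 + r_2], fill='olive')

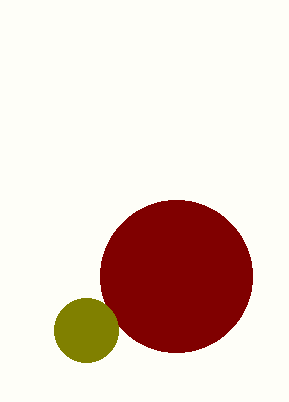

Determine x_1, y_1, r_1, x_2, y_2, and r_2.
x_1 = 176, y_1 = 276, r_1 = 76, x_2 = 86, y_2 = 330, r_2 = 32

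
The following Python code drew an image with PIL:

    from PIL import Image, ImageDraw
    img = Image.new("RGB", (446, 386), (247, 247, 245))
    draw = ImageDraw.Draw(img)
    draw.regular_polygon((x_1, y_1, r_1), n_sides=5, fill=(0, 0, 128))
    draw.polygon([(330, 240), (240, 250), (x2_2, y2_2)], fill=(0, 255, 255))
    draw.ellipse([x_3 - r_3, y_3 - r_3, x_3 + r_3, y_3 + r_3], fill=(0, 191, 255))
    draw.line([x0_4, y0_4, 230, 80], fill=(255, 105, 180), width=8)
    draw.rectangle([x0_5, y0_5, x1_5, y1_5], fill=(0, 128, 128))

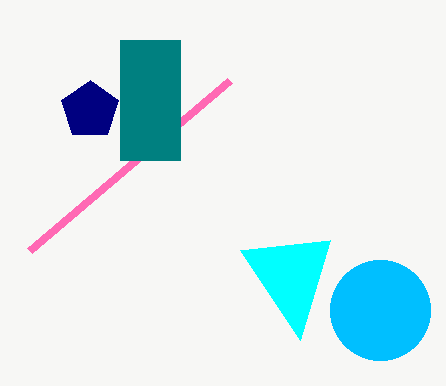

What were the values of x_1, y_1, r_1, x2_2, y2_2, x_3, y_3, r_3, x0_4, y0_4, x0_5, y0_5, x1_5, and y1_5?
x_1 = 90
y_1 = 110
r_1 = 30
x2_2 = 300
y2_2 = 340
x_3 = 380
y_3 = 310
r_3 = 50
x0_4 = 30
y0_4 = 250
x0_5 = 120
y0_5 = 40
x1_5 = 180
y1_5 = 160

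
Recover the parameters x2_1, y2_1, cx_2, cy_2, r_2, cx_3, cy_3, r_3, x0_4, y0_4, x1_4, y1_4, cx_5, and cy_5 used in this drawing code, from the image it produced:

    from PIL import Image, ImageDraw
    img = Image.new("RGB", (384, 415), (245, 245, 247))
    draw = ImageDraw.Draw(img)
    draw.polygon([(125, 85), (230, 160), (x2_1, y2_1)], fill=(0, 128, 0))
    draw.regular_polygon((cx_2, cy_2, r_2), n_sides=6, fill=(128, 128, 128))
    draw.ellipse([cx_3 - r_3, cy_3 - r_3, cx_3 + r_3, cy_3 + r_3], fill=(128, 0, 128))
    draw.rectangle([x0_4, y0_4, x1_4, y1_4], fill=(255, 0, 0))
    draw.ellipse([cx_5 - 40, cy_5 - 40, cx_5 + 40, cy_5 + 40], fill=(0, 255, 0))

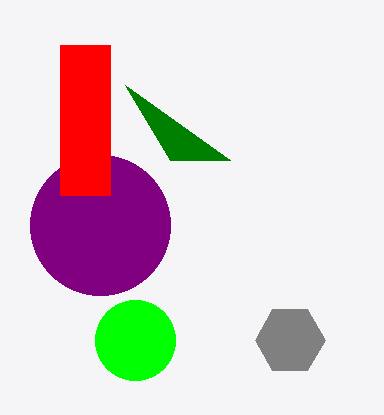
x2_1 = 170, y2_1 = 160, cx_2 = 290, cy_2 = 340, r_2 = 35, cx_3 = 100, cy_3 = 225, r_3 = 70, x0_4 = 60, y0_4 = 45, x1_4 = 110, y1_4 = 195, cx_5 = 135, cy_5 = 340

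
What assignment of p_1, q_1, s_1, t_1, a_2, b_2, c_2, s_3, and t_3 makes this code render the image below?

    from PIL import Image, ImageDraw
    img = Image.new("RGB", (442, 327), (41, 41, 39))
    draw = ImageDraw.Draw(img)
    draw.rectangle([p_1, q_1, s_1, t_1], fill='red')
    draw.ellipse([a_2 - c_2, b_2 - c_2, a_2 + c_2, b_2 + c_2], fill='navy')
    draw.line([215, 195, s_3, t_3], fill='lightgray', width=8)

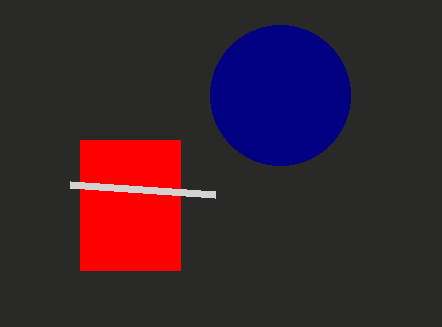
p_1 = 80; q_1 = 140; s_1 = 180; t_1 = 270; a_2 = 280; b_2 = 95; c_2 = 70; s_3 = 70; t_3 = 185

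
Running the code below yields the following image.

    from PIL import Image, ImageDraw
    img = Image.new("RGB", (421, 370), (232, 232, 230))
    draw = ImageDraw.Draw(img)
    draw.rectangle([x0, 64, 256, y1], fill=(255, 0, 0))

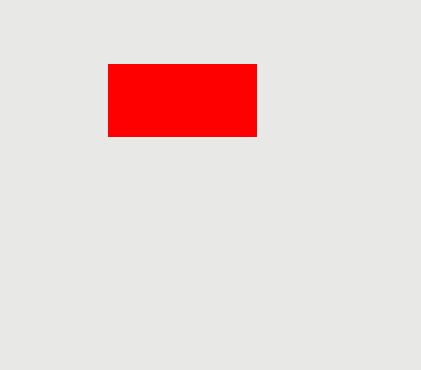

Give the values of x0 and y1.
x0 = 108; y1 = 136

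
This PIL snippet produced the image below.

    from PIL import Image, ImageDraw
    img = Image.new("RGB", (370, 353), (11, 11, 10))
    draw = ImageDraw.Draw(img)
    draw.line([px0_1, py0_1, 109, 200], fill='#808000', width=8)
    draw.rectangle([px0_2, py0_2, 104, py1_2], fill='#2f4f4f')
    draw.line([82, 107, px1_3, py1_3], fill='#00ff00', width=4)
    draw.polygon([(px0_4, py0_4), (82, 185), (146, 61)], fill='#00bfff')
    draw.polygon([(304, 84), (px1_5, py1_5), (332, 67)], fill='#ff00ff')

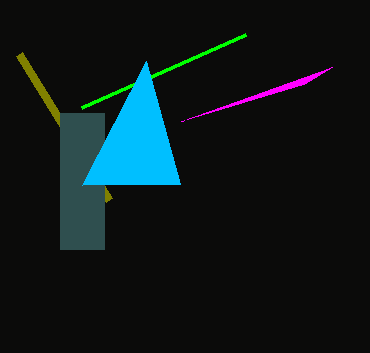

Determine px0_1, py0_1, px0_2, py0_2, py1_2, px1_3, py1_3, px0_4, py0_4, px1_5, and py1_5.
px0_1 = 19; py0_1 = 54; px0_2 = 60; py0_2 = 113; py1_2 = 249; px1_3 = 246; py1_3 = 34; px0_4 = 180; py0_4 = 184; px1_5 = 181; py1_5 = 121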